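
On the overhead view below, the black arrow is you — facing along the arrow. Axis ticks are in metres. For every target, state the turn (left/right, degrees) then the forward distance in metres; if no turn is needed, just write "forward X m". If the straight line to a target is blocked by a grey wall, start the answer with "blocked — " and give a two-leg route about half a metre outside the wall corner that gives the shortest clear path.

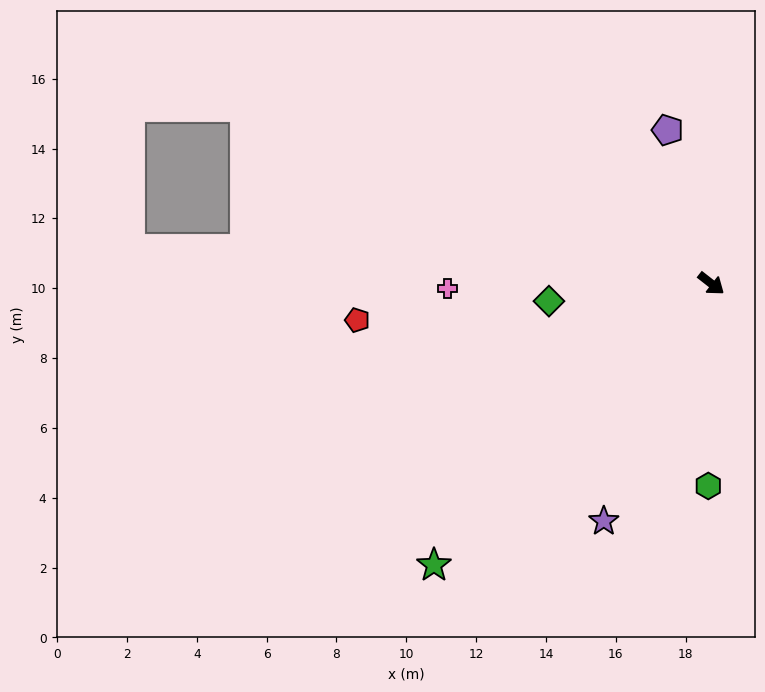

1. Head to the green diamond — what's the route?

turn right 136°, forward 4.7 m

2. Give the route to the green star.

turn right 97°, forward 11.3 m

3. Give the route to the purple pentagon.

turn left 144°, forward 4.6 m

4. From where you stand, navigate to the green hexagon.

turn right 53°, forward 5.8 m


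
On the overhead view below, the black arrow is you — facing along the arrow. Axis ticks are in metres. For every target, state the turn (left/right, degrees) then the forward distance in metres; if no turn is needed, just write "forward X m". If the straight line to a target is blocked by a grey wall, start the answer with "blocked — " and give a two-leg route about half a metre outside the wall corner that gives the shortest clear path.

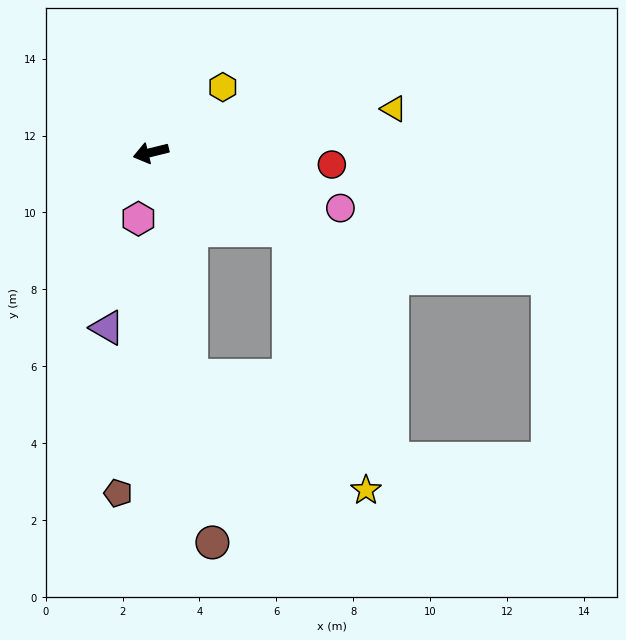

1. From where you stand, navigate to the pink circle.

turn left 150°, forward 5.1 m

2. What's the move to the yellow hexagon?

turn right 152°, forward 2.5 m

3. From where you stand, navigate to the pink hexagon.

turn left 65°, forward 1.8 m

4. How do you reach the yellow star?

blocked — turn left 137°, forward 4.1 m, then turn right 44°, forward 7.0 m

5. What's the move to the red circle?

turn left 162°, forward 4.7 m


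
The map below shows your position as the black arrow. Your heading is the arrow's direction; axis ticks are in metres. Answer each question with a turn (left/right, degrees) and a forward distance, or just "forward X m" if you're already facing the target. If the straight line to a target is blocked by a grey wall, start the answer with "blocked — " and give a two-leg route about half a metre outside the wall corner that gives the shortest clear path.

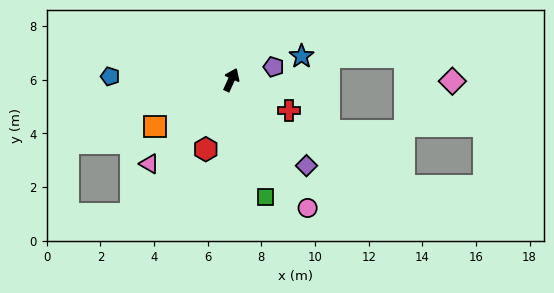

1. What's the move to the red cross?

turn right 94°, forward 2.4 m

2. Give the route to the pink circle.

turn right 125°, forward 5.6 m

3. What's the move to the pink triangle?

turn left 160°, forward 4.4 m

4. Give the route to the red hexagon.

turn right 176°, forward 2.8 m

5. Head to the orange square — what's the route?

turn left 146°, forward 3.3 m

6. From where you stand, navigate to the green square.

turn right 139°, forward 4.5 m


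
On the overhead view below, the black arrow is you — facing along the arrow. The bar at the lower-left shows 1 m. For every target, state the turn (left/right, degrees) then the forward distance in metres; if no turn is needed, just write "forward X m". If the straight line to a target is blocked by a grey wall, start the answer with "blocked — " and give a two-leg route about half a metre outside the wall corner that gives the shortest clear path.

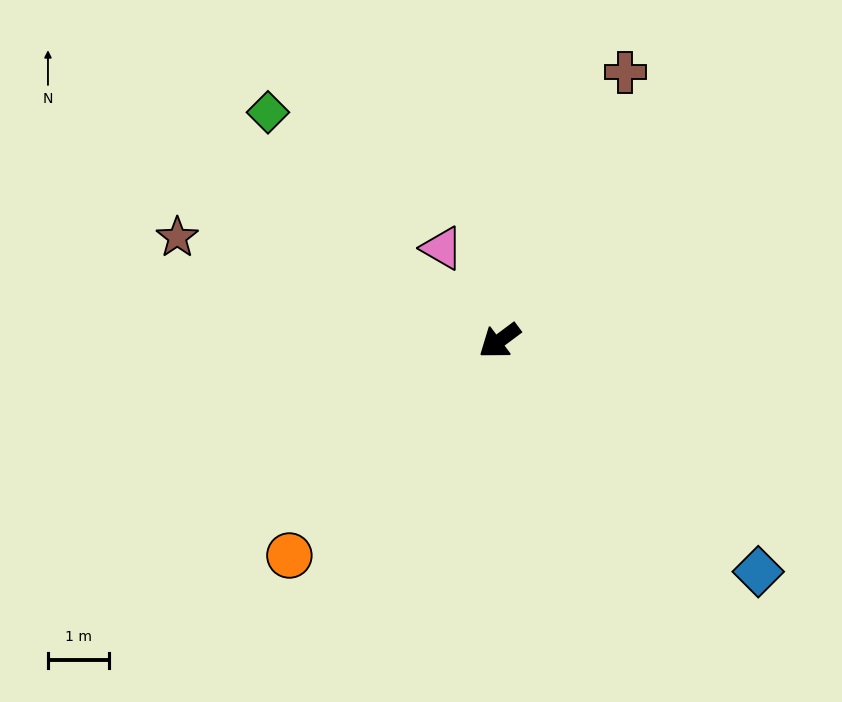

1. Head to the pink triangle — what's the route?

turn right 95°, forward 1.8 m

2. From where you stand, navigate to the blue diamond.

turn left 102°, forward 5.7 m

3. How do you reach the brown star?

turn right 55°, forward 5.5 m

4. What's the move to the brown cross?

turn right 152°, forward 4.8 m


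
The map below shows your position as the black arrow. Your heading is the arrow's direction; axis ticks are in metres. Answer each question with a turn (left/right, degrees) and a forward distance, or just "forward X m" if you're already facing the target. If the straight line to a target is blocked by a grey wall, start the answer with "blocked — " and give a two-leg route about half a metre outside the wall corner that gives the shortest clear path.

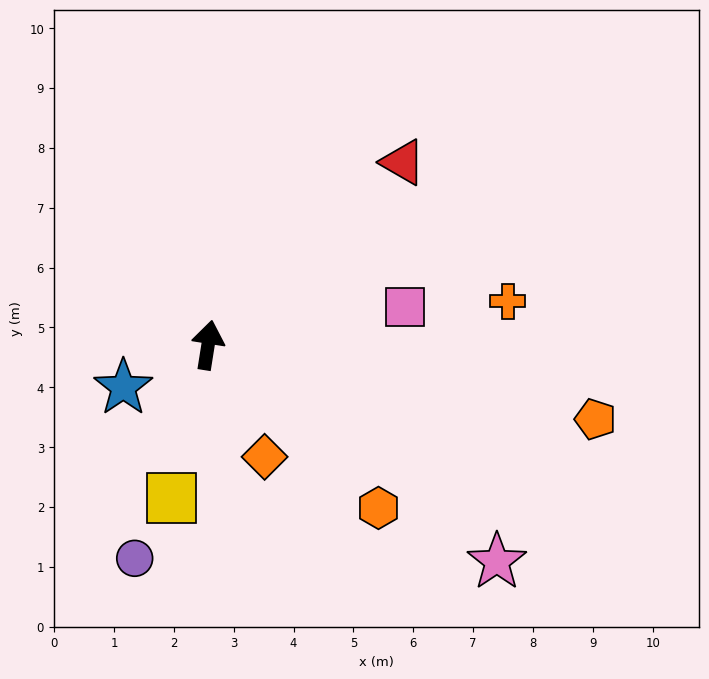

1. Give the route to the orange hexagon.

turn right 125°, forward 3.9 m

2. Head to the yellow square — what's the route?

turn left 176°, forward 2.6 m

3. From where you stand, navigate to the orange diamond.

turn right 144°, forward 2.1 m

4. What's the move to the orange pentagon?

turn right 92°, forward 6.6 m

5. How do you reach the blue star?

turn left 126°, forward 1.6 m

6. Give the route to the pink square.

turn right 70°, forward 3.4 m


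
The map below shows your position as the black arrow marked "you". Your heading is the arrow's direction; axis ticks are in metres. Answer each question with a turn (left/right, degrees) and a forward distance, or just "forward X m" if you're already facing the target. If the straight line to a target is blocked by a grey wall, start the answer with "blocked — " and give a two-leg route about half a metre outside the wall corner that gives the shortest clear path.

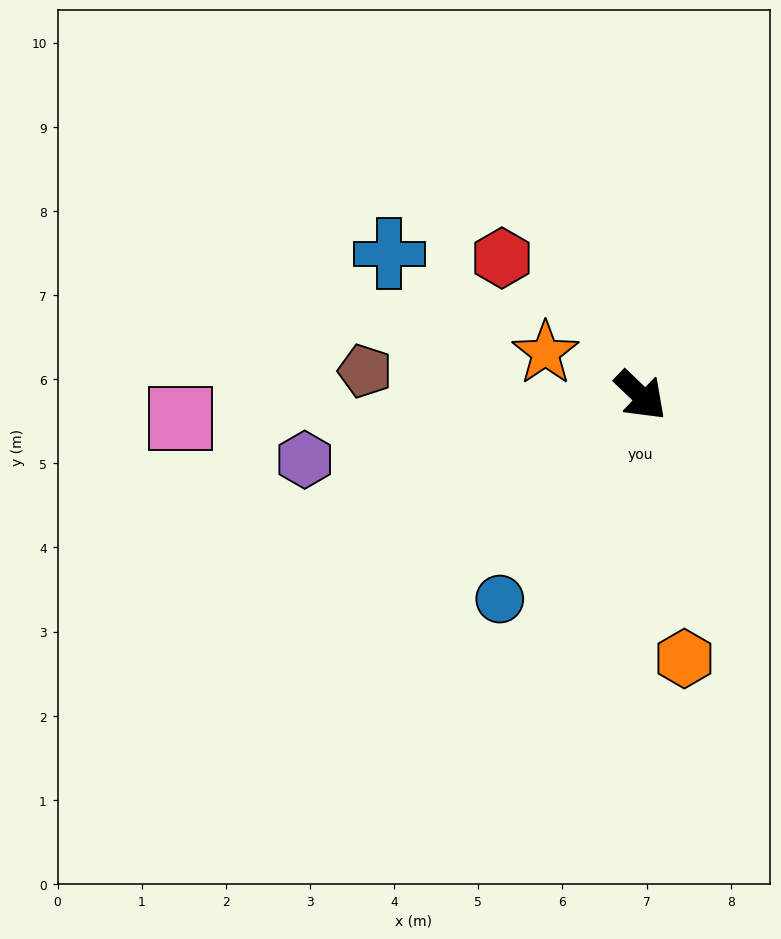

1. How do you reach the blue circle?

turn right 81°, forward 2.9 m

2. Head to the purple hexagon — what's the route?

turn right 125°, forward 4.1 m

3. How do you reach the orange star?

turn right 160°, forward 1.2 m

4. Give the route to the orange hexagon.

turn right 37°, forward 3.2 m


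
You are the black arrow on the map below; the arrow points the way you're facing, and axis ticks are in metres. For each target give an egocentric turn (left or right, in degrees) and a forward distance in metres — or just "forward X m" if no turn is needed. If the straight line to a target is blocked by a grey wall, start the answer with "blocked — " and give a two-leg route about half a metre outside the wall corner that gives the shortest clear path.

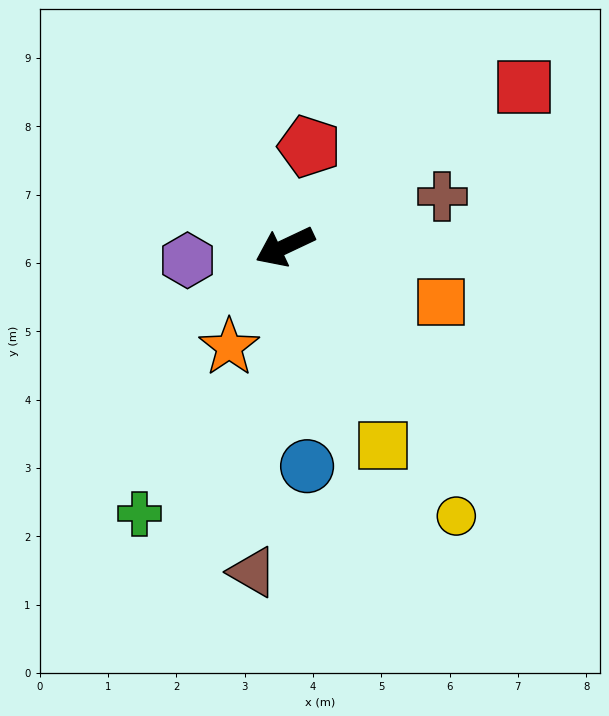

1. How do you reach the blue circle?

turn left 70°, forward 3.2 m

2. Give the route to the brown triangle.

turn left 59°, forward 4.8 m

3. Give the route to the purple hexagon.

turn right 17°, forward 1.4 m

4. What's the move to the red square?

turn right 172°, forward 4.2 m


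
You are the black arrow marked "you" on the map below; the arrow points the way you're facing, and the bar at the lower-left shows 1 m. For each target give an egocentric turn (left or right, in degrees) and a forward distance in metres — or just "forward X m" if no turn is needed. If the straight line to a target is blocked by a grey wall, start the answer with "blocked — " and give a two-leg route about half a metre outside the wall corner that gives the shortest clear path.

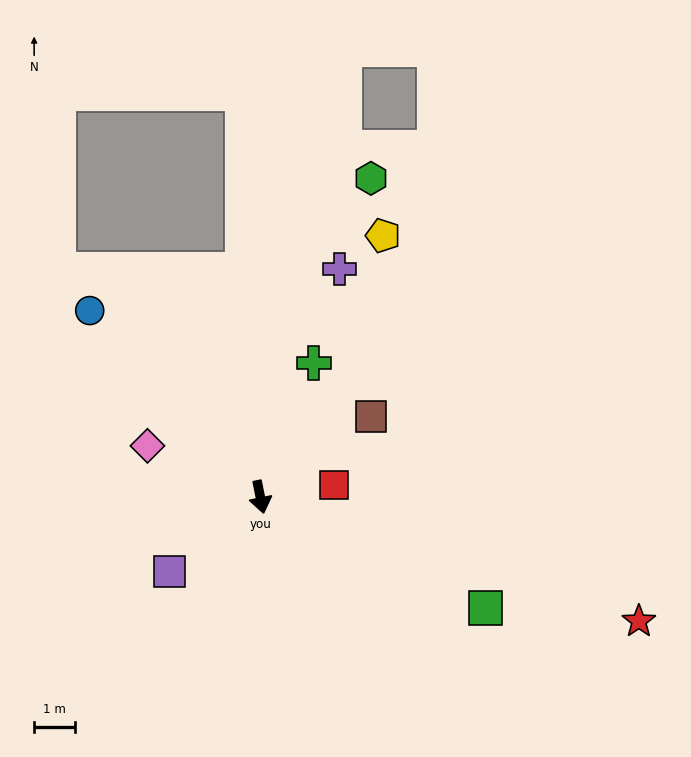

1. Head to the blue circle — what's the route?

turn right 149°, forward 6.2 m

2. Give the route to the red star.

turn left 60°, forward 9.7 m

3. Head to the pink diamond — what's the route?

turn right 126°, forward 3.0 m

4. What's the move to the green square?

turn left 52°, forward 6.1 m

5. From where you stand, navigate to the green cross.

turn left 147°, forward 3.5 m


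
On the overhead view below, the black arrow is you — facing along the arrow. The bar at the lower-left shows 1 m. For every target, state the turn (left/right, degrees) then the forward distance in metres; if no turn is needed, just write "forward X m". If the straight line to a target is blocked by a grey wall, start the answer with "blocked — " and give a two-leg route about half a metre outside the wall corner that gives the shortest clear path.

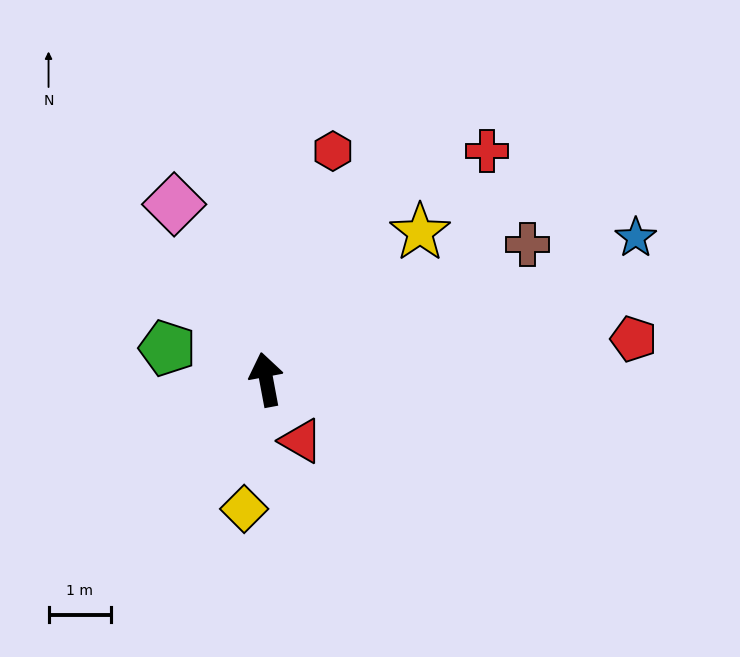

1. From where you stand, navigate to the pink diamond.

turn left 17°, forward 3.2 m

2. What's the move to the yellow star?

turn right 57°, forward 3.4 m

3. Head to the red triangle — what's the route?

turn right 161°, forward 1.1 m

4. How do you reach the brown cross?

turn right 73°, forward 4.7 m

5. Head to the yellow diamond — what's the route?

turn left 160°, forward 2.1 m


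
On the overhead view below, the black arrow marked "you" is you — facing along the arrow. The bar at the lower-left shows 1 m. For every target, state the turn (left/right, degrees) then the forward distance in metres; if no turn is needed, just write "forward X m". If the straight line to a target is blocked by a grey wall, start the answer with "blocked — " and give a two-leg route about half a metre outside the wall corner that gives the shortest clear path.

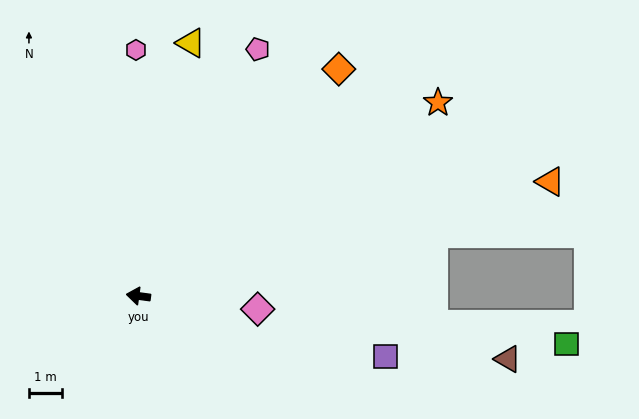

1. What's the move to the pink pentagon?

turn right 108°, forward 8.4 m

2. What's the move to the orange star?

turn right 140°, forward 10.9 m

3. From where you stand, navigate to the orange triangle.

turn right 157°, forward 13.1 m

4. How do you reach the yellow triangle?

turn right 94°, forward 7.9 m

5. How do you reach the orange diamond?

turn right 124°, forward 9.3 m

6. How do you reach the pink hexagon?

turn right 82°, forward 7.5 m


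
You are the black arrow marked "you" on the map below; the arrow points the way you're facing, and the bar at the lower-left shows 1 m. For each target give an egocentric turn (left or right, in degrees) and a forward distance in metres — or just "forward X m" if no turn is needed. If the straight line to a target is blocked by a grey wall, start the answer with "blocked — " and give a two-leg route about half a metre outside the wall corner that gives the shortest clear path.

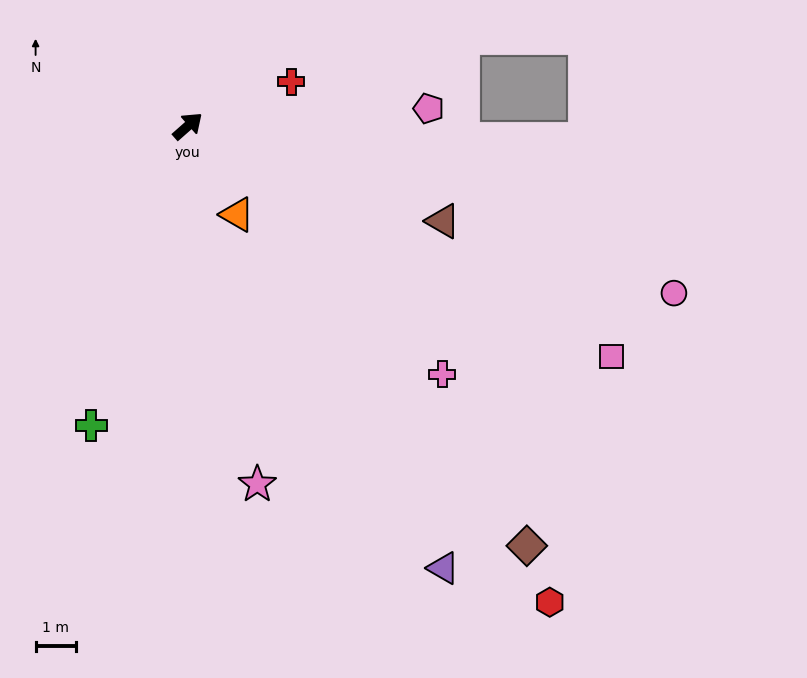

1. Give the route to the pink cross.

turn right 86°, forward 8.7 m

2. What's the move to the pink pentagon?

turn right 37°, forward 5.9 m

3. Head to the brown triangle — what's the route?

turn right 62°, forward 6.7 m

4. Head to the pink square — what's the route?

turn right 70°, forward 11.9 m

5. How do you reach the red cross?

turn right 18°, forward 2.8 m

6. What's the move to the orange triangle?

turn right 102°, forward 2.5 m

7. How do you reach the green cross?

turn right 149°, forward 7.7 m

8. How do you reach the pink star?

turn right 120°, forward 9.0 m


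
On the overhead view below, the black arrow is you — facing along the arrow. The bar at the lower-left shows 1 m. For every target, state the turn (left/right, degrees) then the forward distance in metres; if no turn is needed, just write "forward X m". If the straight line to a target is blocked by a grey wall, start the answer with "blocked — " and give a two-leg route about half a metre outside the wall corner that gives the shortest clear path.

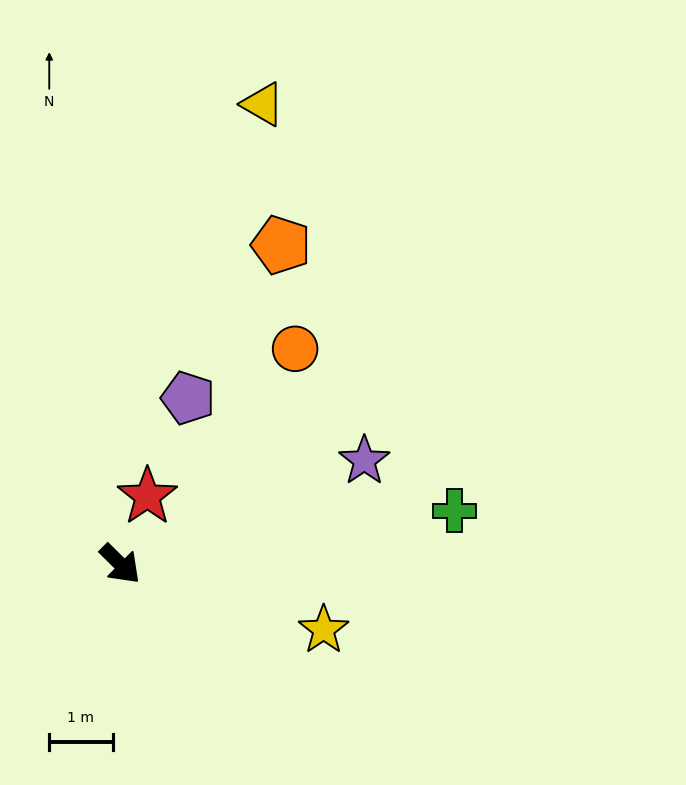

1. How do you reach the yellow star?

turn left 27°, forward 3.4 m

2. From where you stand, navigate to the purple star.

turn left 68°, forward 4.2 m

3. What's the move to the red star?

turn left 113°, forward 1.2 m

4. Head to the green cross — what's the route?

turn left 54°, forward 5.3 m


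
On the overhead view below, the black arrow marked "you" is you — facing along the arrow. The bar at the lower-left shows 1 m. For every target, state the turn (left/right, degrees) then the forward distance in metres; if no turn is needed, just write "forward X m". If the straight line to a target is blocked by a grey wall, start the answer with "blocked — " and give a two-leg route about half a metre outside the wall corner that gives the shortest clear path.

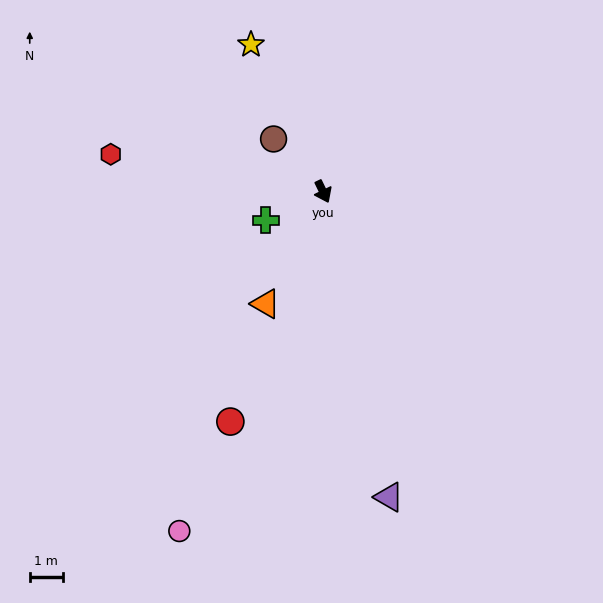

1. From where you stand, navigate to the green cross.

turn right 89°, forward 1.9 m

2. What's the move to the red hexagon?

turn right 126°, forward 6.5 m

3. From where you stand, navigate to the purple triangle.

turn right 14°, forward 9.4 m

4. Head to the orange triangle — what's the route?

turn right 53°, forward 3.8 m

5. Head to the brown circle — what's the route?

turn right 163°, forward 2.2 m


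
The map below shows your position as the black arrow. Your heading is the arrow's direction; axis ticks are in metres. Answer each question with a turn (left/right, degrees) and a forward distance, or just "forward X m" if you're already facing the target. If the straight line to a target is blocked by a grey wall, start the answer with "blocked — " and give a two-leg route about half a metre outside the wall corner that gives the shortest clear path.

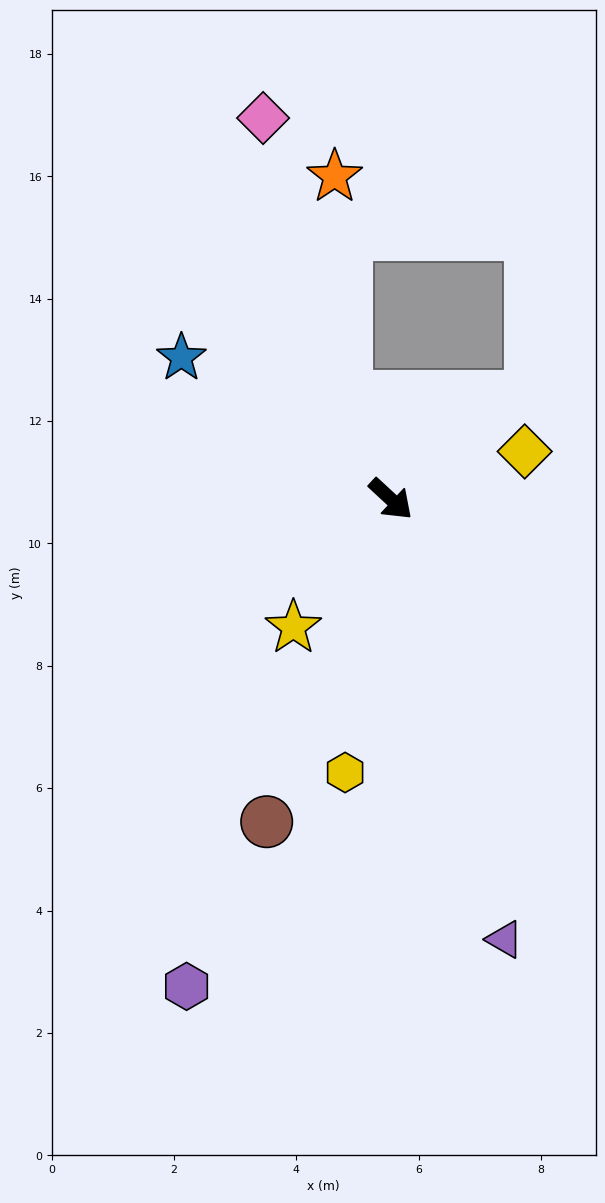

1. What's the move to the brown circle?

turn right 68°, forward 5.7 m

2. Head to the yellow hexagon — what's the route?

turn right 57°, forward 4.5 m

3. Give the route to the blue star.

turn right 171°, forward 4.1 m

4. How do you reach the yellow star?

turn right 84°, forward 2.6 m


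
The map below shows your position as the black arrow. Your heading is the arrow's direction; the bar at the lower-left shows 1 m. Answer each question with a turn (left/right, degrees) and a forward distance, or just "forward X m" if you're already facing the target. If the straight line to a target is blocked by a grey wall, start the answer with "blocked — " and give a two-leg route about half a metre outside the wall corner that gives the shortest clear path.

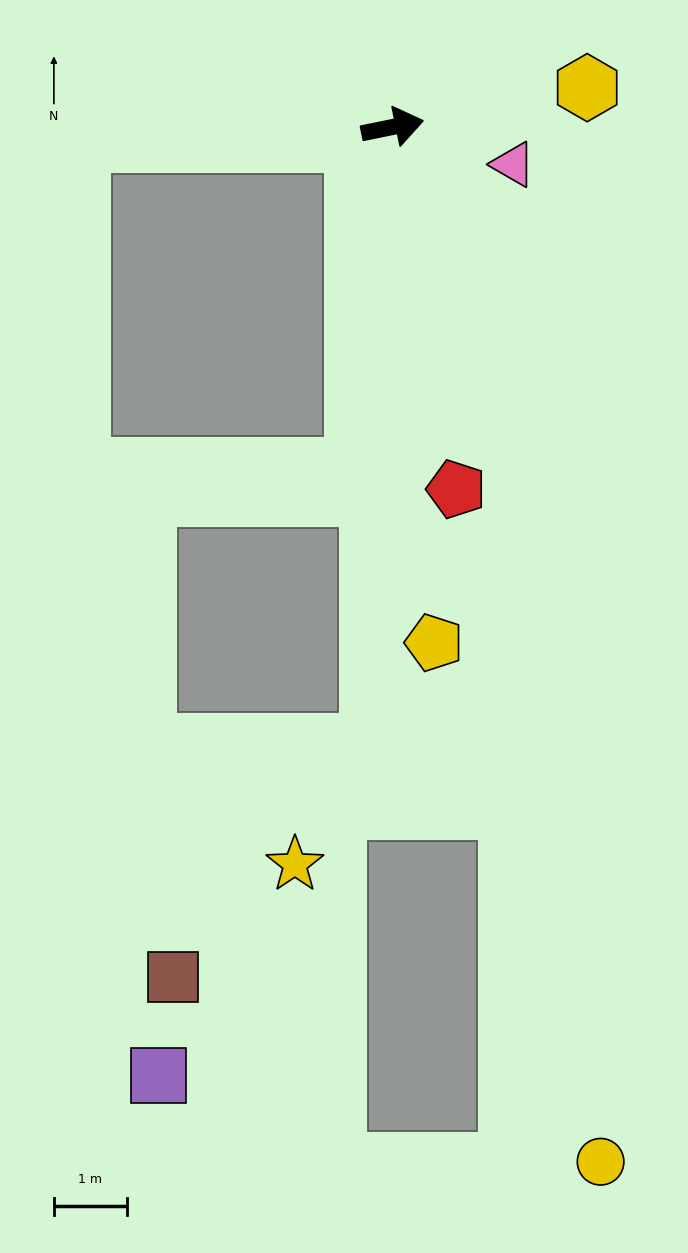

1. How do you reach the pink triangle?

turn right 29°, forward 1.7 m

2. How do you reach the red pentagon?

turn right 92°, forward 5.0 m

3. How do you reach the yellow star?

blocked — turn right 104°, forward 8.5 m, then turn right 30°, forward 1.9 m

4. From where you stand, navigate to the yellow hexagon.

forward 2.7 m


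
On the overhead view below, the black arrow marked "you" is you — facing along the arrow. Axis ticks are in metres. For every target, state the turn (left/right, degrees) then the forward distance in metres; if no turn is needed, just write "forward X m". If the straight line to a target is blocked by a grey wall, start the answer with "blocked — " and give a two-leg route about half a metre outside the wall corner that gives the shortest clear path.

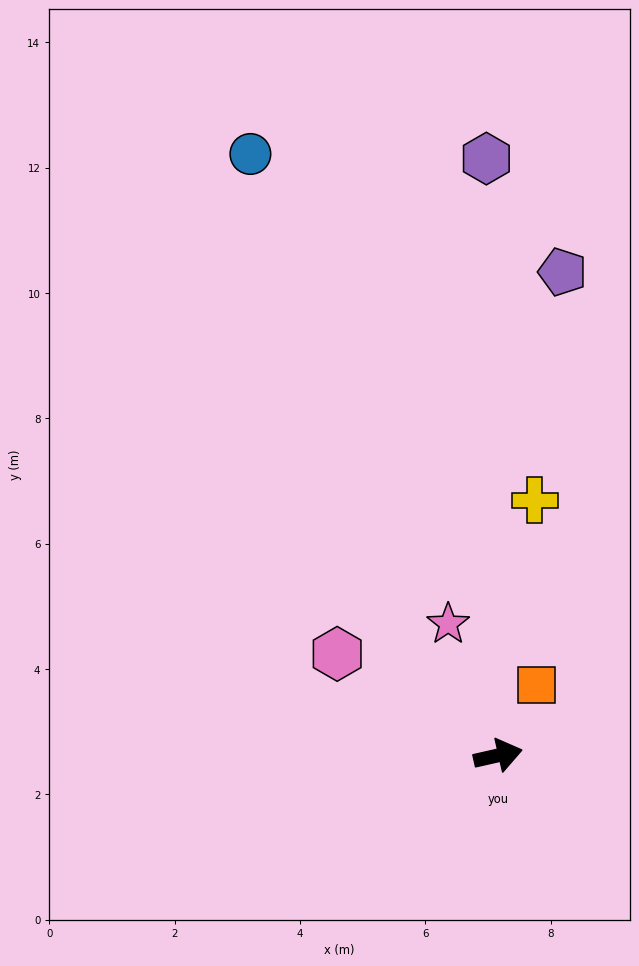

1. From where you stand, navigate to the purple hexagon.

turn left 78°, forward 9.5 m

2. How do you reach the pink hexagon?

turn left 135°, forward 3.0 m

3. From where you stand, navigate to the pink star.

turn left 98°, forward 2.2 m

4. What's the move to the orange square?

turn left 48°, forward 1.3 m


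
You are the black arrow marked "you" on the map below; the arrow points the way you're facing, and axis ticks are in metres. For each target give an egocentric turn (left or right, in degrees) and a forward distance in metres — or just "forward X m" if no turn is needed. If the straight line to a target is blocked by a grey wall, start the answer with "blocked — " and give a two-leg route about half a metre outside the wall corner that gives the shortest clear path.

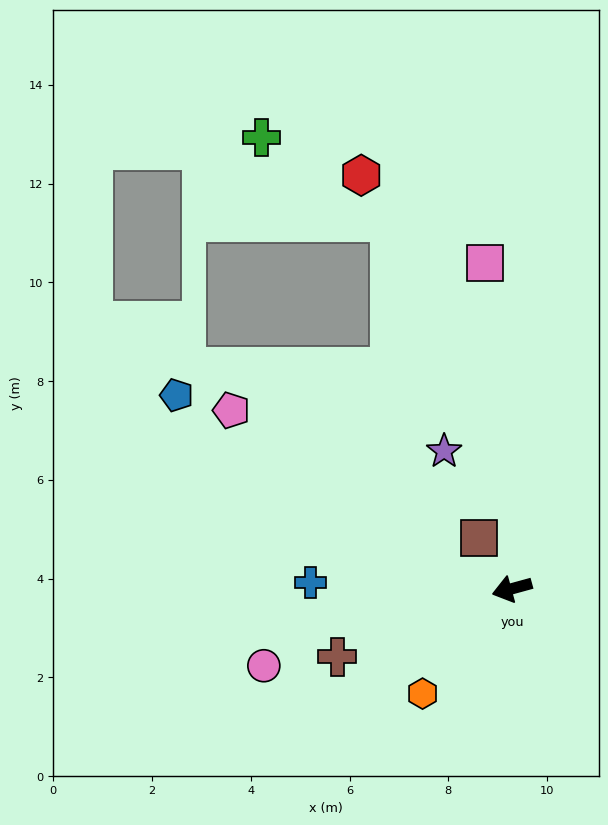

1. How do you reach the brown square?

turn right 72°, forward 1.2 m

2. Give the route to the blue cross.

turn right 17°, forward 4.1 m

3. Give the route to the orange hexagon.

turn left 34°, forward 2.8 m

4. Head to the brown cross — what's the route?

turn left 6°, forward 3.8 m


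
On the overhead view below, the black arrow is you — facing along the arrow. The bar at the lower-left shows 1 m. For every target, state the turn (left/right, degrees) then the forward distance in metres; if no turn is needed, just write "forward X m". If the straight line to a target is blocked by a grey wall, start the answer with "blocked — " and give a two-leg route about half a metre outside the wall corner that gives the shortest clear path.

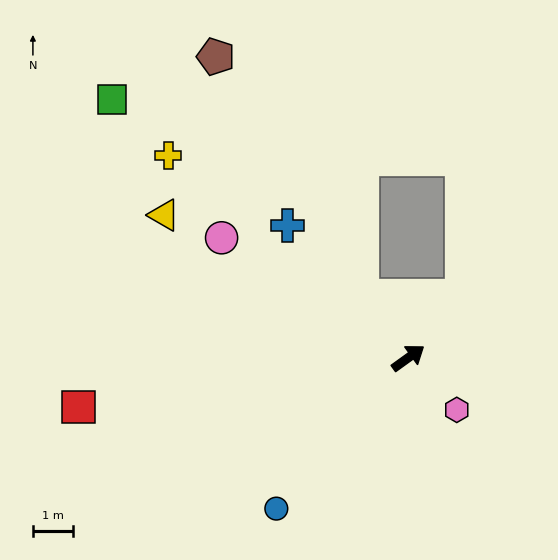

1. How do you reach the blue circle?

turn right 167°, forward 5.0 m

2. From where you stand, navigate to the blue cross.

turn left 97°, forward 4.5 m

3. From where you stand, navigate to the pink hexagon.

turn right 83°, forward 1.8 m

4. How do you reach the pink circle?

turn left 111°, forward 5.6 m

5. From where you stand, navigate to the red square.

turn left 153°, forward 8.4 m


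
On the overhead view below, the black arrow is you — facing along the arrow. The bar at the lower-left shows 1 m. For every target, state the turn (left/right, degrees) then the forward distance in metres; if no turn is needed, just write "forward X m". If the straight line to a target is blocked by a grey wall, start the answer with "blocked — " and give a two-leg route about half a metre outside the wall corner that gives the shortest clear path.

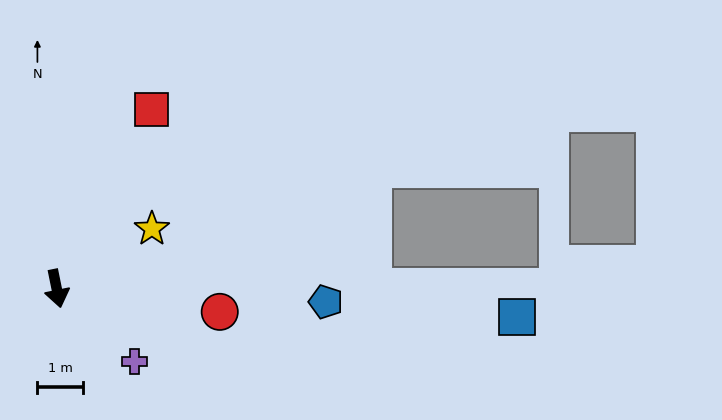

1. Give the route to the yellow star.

turn left 111°, forward 2.5 m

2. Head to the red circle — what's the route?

turn left 70°, forward 3.6 m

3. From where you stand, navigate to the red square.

turn left 141°, forward 4.5 m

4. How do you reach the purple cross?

turn left 35°, forward 2.4 m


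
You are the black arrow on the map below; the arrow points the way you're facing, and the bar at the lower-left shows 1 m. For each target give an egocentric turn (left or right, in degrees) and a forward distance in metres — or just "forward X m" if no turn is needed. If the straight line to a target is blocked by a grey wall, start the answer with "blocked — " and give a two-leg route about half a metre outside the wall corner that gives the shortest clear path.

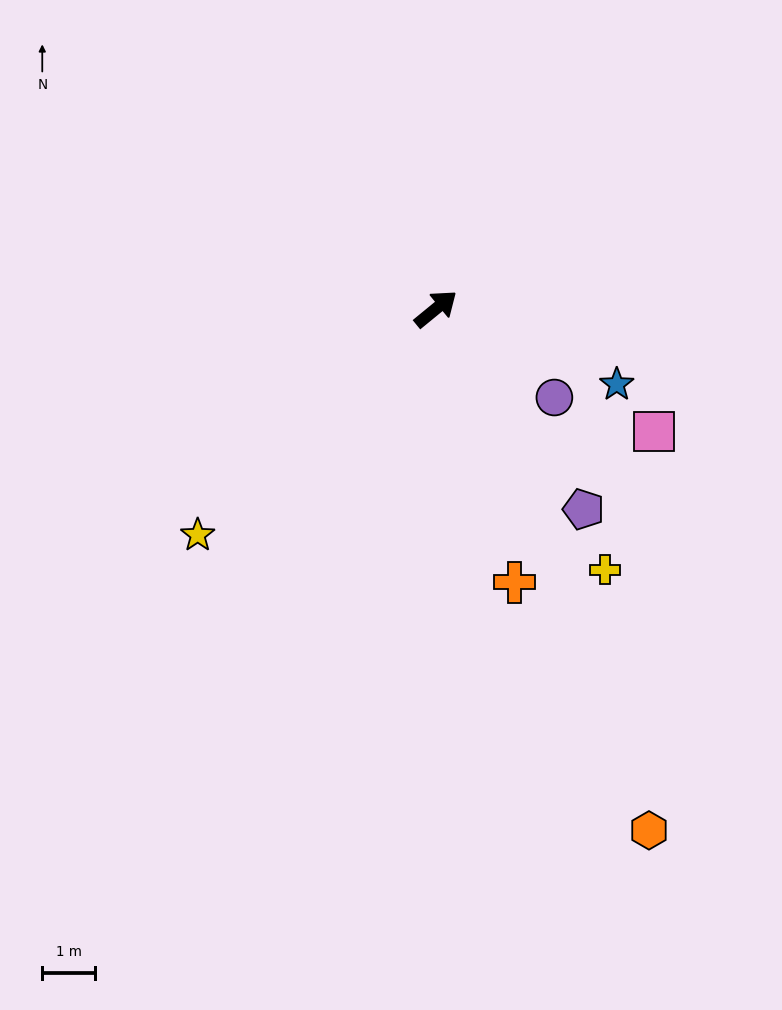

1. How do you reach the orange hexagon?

turn right 107°, forward 10.7 m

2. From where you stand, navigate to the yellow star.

turn right 176°, forward 6.3 m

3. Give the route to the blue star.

turn right 62°, forward 3.7 m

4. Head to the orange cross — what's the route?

turn right 113°, forward 5.4 m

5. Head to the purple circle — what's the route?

turn right 76°, forward 2.8 m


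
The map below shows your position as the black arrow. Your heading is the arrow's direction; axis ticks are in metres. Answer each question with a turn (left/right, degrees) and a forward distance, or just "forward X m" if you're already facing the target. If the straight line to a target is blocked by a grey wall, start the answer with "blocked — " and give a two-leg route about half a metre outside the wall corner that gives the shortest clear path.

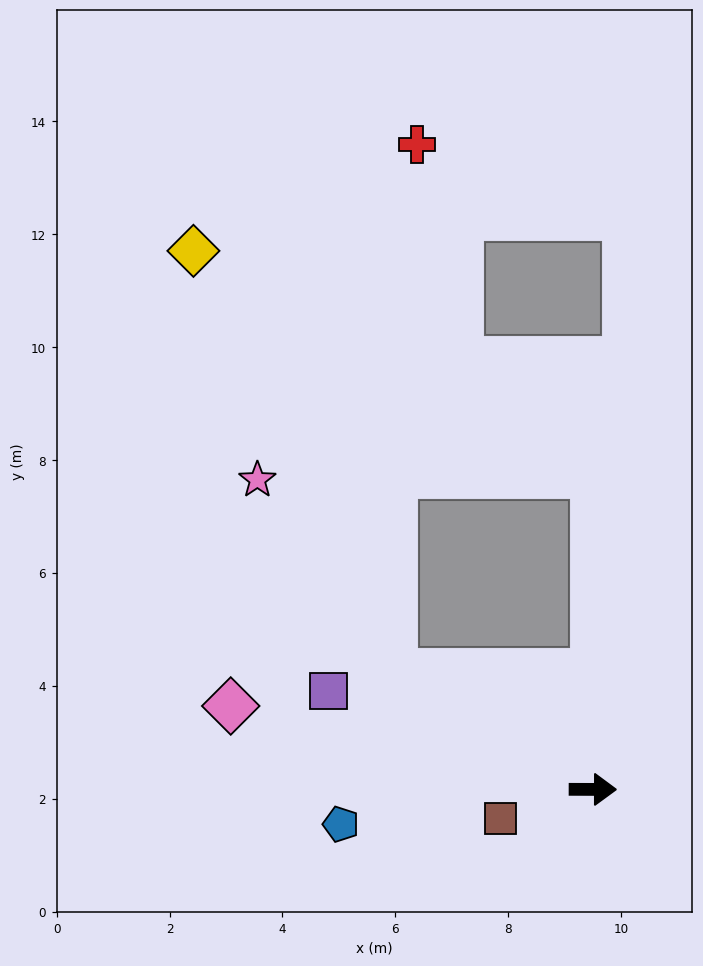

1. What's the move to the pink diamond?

turn left 167°, forward 6.6 m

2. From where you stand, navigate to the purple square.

turn left 160°, forward 5.0 m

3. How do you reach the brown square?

turn right 162°, forward 1.7 m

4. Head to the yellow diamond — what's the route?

blocked — turn left 150°, forward 4.1 m, then turn right 34°, forward 8.3 m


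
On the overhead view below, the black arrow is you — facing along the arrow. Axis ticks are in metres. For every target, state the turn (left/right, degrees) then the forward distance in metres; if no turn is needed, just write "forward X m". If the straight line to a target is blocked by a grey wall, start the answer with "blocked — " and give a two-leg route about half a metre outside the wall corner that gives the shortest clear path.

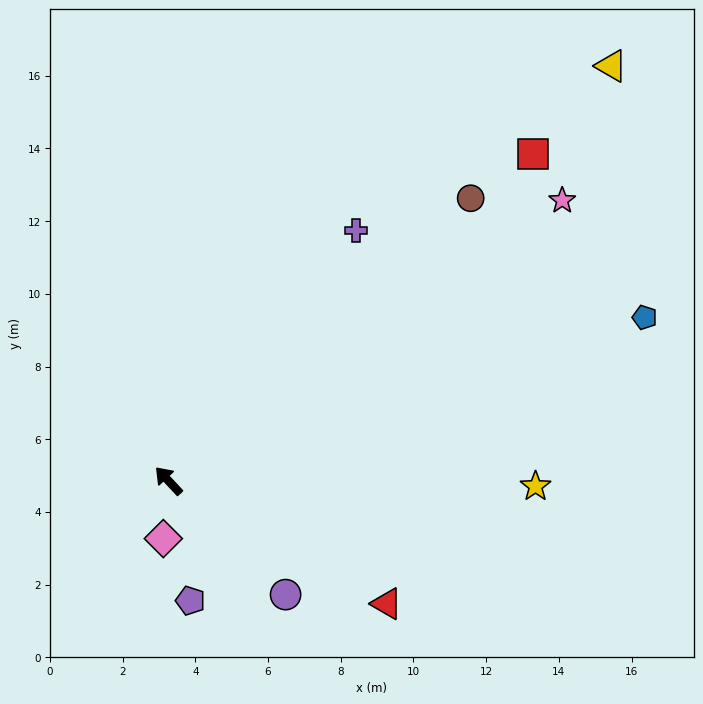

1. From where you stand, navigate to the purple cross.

turn right 80°, forward 8.6 m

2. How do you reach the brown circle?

turn right 90°, forward 11.4 m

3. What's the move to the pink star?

turn right 98°, forward 13.3 m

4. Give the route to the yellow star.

turn right 134°, forward 10.1 m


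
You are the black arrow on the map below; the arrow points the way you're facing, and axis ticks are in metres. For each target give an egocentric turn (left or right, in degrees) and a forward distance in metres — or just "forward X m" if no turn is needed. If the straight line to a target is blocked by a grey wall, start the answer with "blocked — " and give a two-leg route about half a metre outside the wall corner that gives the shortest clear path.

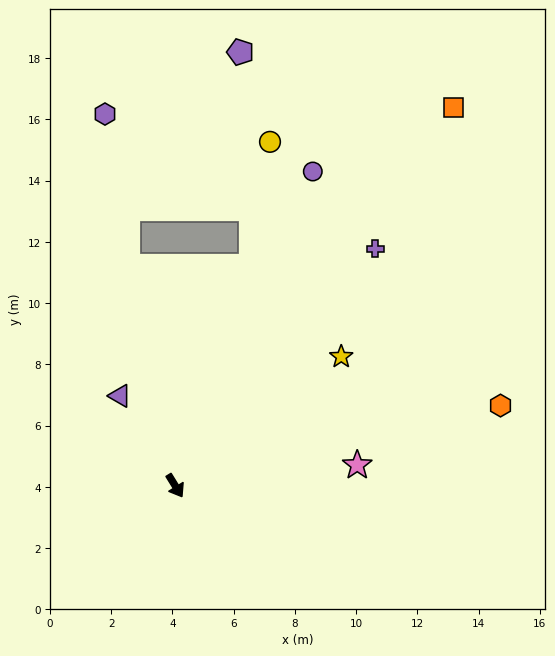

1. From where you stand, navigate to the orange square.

turn left 112°, forward 15.3 m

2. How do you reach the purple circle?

turn left 125°, forward 11.2 m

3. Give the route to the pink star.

turn left 65°, forward 6.0 m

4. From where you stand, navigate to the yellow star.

turn left 96°, forward 6.9 m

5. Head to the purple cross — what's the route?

turn left 108°, forward 10.1 m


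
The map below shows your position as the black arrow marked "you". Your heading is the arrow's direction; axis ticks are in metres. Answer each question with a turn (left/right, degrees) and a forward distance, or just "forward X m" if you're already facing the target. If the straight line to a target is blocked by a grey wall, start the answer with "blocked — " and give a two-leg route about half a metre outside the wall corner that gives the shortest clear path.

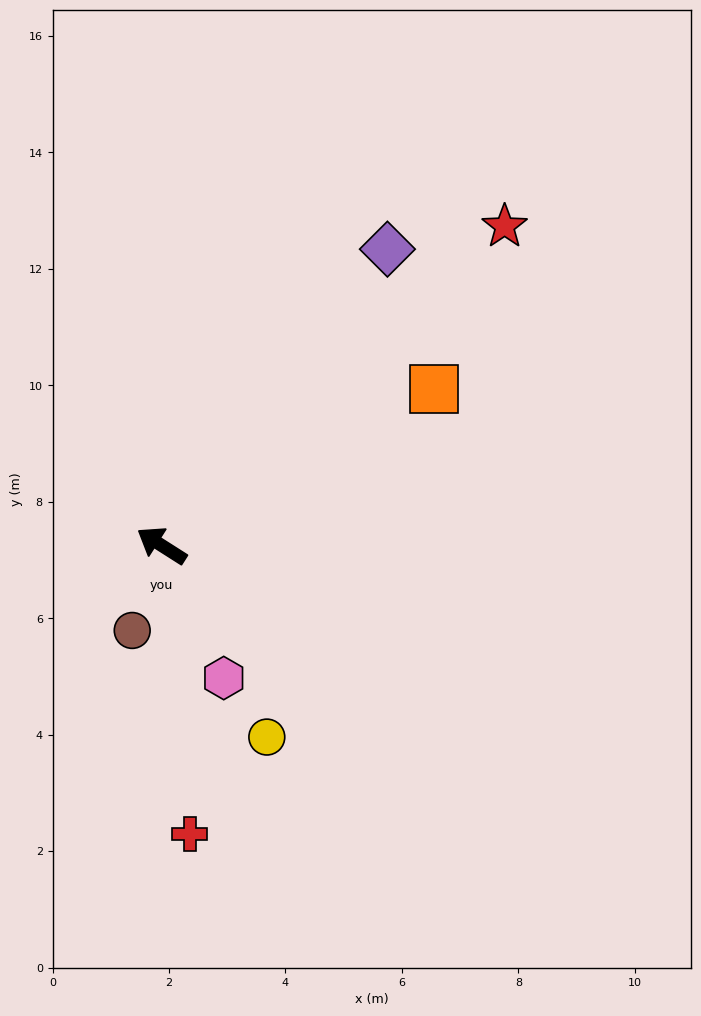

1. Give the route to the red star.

turn right 105°, forward 8.0 m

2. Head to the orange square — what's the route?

turn right 118°, forward 5.4 m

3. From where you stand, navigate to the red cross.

turn left 128°, forward 5.0 m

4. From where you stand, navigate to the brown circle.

turn left 103°, forward 1.5 m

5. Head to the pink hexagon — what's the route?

turn left 148°, forward 2.5 m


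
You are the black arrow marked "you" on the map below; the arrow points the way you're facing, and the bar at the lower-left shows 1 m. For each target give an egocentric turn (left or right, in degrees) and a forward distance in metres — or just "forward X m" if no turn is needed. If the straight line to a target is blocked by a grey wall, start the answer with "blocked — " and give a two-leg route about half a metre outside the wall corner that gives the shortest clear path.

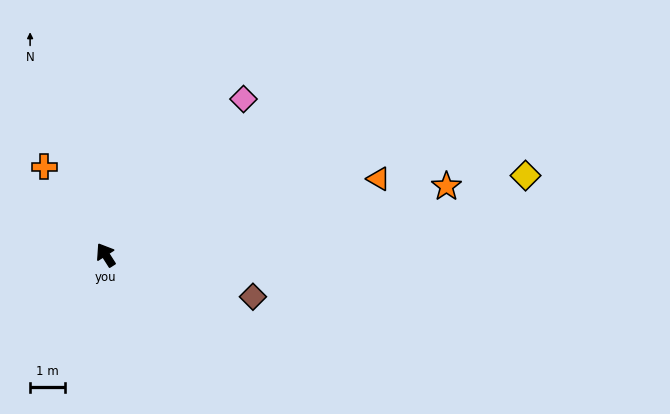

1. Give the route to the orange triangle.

turn right 107°, forward 8.2 m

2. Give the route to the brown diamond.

turn right 138°, forward 4.4 m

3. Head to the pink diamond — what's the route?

turn right 74°, forward 6.0 m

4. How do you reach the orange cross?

turn left 2°, forward 3.1 m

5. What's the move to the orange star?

turn right 111°, forward 10.1 m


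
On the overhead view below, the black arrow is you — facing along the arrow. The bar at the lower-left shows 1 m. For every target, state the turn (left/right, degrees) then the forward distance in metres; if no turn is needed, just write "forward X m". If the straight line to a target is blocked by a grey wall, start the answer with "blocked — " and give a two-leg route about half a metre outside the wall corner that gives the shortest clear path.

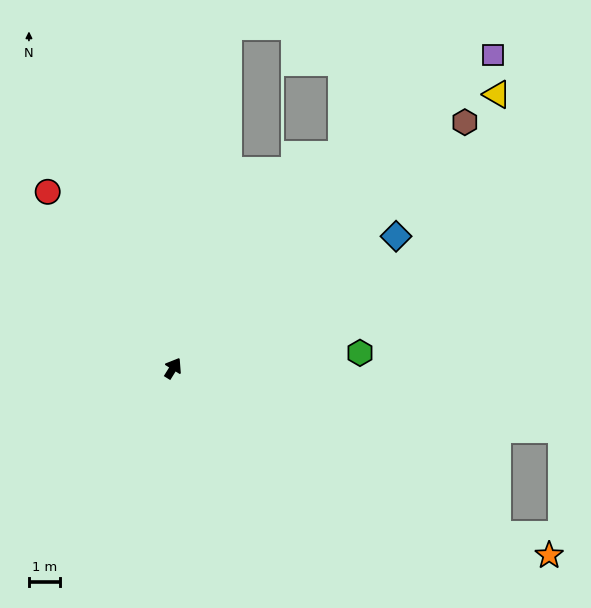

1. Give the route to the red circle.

turn left 67°, forward 7.0 m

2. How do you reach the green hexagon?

turn right 53°, forward 6.1 m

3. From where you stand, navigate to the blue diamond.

turn right 28°, forward 8.4 m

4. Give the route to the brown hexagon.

turn right 18°, forward 12.3 m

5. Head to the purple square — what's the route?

turn right 14°, forward 14.5 m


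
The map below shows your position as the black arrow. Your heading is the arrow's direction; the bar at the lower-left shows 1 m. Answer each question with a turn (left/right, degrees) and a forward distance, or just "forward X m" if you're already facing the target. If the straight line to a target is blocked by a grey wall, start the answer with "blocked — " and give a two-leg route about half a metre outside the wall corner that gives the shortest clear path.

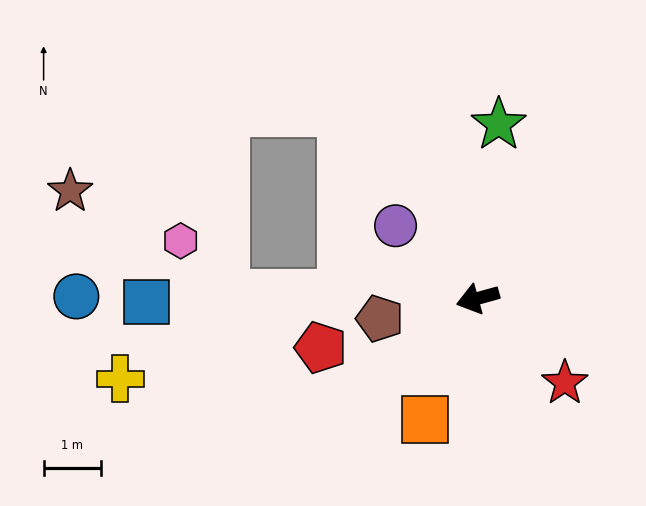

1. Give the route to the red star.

turn left 120°, forward 2.1 m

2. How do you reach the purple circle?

turn right 57°, forward 1.9 m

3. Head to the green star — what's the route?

turn right 112°, forward 3.1 m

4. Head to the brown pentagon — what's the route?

turn right 4°, forward 1.7 m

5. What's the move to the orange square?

turn left 51°, forward 2.3 m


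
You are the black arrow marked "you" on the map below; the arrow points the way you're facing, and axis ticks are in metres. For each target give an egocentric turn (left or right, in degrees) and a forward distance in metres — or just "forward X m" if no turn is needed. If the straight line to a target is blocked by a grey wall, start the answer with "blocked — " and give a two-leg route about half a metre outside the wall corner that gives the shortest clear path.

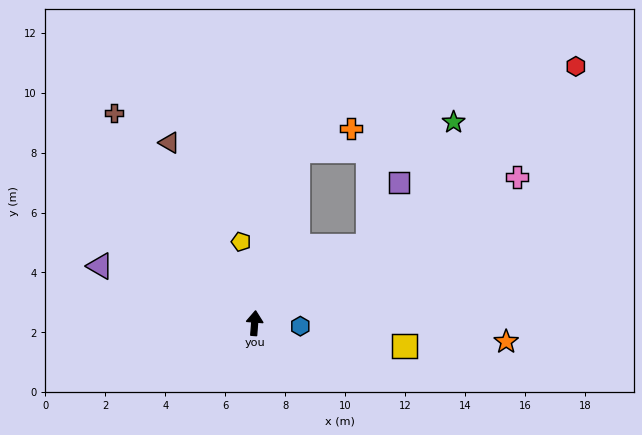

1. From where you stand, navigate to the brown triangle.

turn left 30°, forward 6.7 m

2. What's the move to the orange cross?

blocked — turn right 10°, forward 5.9 m, then turn right 53°, forward 1.9 m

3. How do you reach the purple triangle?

turn left 74°, forward 5.5 m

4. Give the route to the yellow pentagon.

turn left 14°, forward 2.8 m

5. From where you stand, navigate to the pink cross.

turn right 56°, forward 10.0 m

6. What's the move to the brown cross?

turn left 38°, forward 8.4 m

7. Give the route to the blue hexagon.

turn right 89°, forward 1.5 m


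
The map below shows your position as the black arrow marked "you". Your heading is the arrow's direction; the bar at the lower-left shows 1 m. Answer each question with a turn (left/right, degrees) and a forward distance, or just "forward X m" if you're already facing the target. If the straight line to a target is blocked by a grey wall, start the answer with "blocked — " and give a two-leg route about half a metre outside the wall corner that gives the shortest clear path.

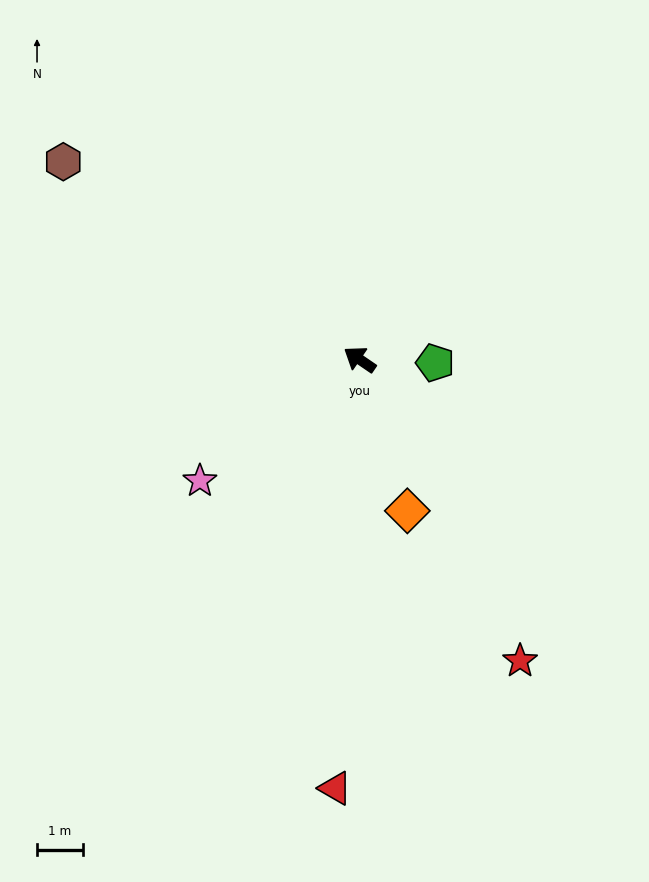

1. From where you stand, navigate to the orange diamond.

turn left 142°, forward 3.5 m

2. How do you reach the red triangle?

turn left 121°, forward 9.4 m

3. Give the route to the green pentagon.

turn right 148°, forward 1.7 m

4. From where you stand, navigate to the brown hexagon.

forward 7.8 m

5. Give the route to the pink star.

turn left 72°, forward 4.4 m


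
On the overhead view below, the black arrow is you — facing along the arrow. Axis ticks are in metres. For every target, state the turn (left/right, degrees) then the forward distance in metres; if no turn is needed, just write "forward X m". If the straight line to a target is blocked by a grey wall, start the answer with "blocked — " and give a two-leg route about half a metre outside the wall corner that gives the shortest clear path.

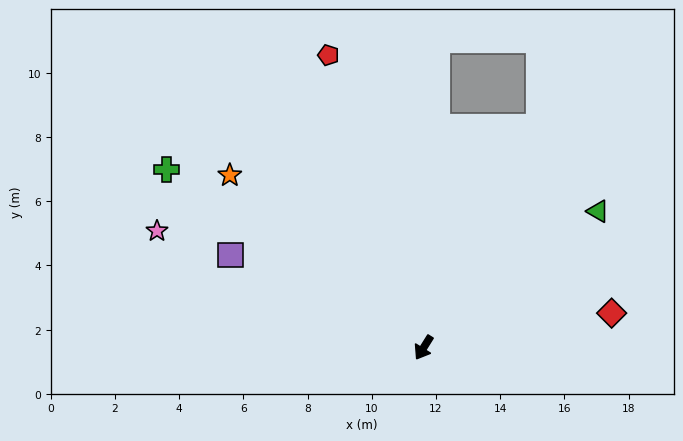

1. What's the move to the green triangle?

turn left 160°, forward 6.9 m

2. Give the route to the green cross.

turn right 93°, forward 9.7 m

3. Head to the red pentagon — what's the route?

turn right 130°, forward 9.6 m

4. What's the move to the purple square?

turn right 84°, forward 6.7 m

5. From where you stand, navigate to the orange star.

turn right 100°, forward 8.1 m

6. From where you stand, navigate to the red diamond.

turn left 132°, forward 6.0 m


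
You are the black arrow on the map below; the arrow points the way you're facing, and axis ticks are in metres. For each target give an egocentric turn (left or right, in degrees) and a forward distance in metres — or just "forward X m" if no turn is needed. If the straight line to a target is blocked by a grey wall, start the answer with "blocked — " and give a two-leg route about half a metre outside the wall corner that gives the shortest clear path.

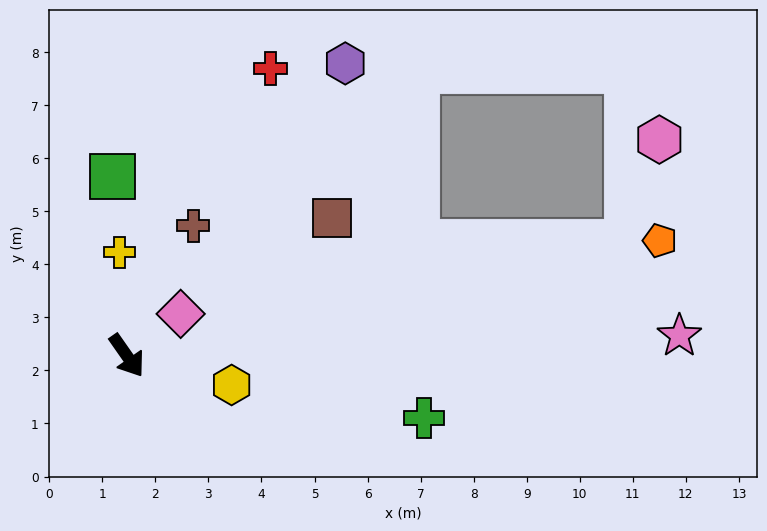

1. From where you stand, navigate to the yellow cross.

turn left 149°, forward 2.0 m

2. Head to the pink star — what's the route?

turn left 57°, forward 10.4 m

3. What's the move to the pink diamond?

turn left 93°, forward 1.3 m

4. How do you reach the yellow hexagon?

turn left 39°, forward 2.1 m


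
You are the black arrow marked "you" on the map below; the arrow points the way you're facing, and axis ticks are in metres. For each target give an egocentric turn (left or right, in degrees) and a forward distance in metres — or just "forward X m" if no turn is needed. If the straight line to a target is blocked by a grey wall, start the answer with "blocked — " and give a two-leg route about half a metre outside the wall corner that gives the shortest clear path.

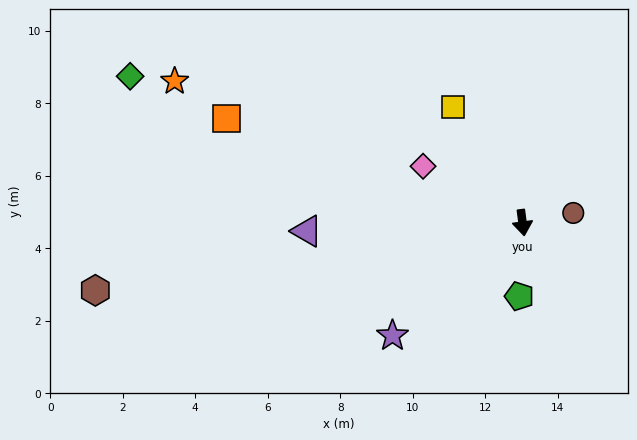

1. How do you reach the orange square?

turn right 117°, forward 8.7 m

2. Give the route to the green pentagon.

turn right 10°, forward 2.0 m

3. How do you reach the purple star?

turn right 56°, forward 4.8 m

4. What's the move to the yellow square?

turn right 157°, forward 3.7 m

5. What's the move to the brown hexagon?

turn right 88°, forward 11.9 m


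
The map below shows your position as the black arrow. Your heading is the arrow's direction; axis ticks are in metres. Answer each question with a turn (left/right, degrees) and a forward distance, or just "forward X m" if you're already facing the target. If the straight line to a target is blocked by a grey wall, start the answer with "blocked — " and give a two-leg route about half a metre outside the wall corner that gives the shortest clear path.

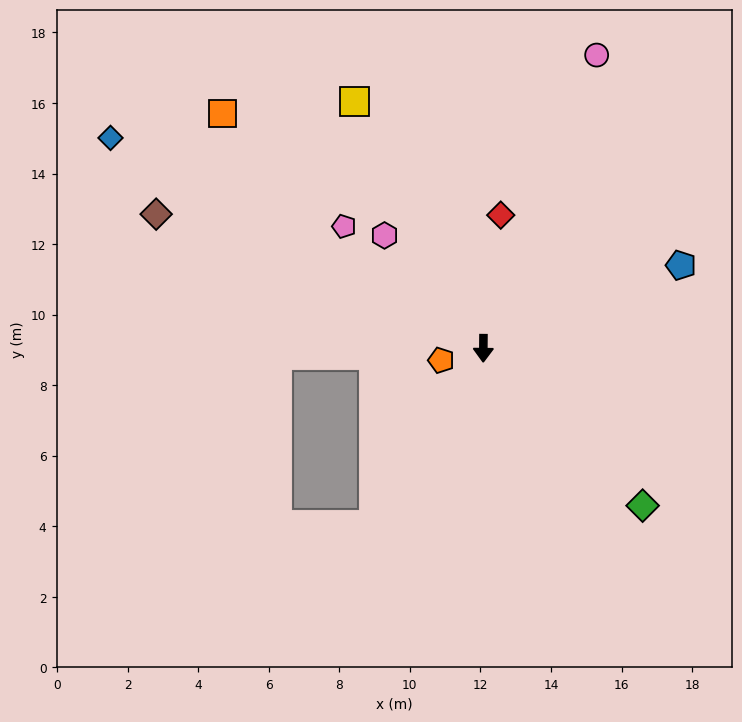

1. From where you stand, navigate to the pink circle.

turn left 159°, forward 8.9 m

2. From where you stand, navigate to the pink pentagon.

turn right 131°, forward 5.2 m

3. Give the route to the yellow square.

turn right 152°, forward 7.9 m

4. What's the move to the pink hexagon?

turn right 138°, forward 4.3 m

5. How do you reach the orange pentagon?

turn right 74°, forward 1.2 m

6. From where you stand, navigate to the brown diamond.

turn right 112°, forward 10.0 m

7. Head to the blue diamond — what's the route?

turn right 119°, forward 12.1 m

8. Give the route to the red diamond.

turn left 173°, forward 3.8 m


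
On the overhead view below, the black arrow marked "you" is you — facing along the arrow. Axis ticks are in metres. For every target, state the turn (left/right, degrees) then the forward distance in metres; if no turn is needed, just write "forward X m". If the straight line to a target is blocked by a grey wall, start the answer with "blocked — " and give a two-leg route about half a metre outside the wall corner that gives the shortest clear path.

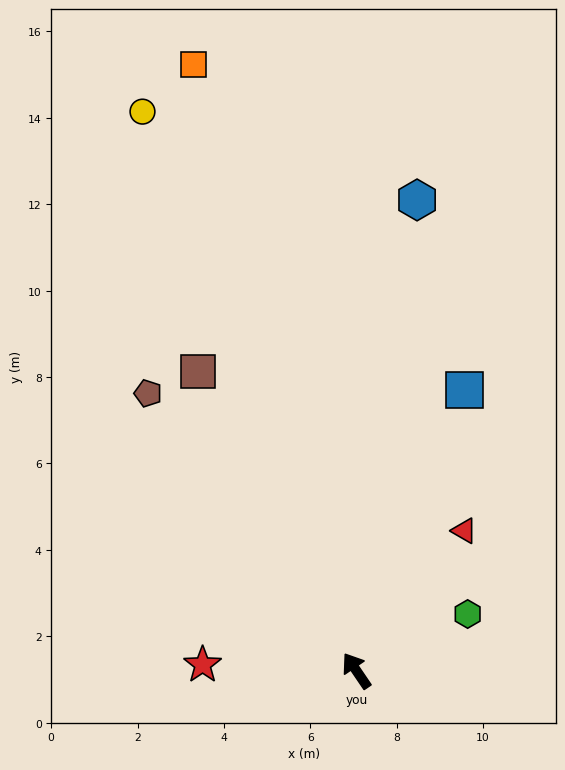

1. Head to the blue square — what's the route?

turn right 55°, forward 7.0 m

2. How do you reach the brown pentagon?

turn left 3°, forward 8.0 m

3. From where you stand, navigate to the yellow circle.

turn right 13°, forward 13.9 m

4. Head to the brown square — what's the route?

turn right 6°, forward 7.8 m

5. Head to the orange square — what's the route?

turn right 19°, forward 14.5 m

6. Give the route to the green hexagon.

turn right 97°, forward 2.9 m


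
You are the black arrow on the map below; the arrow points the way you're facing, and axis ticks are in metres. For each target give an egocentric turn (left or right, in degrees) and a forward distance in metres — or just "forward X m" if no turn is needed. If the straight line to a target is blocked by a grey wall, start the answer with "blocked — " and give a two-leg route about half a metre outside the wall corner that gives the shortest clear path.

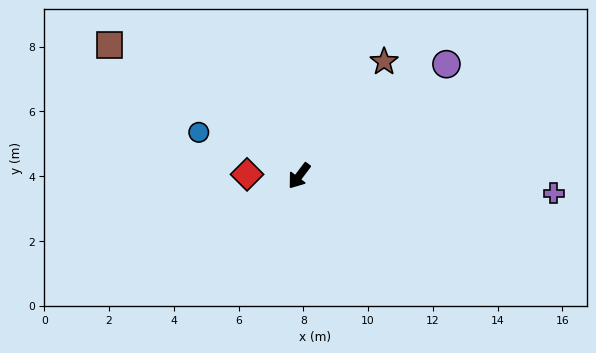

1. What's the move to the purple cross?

turn left 123°, forward 7.9 m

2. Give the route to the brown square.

turn right 87°, forward 7.1 m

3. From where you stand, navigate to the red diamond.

turn right 55°, forward 1.6 m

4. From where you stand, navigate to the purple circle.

turn left 164°, forward 5.7 m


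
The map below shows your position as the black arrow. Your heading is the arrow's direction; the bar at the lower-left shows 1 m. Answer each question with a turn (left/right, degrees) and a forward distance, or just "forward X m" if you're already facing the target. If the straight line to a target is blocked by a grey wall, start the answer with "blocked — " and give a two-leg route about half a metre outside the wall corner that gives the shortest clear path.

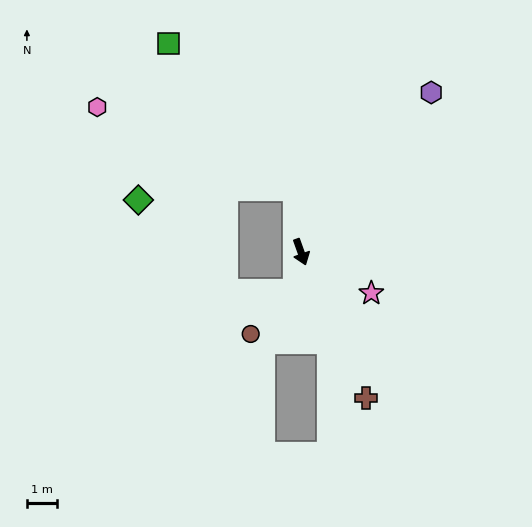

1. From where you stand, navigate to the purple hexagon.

turn left 121°, forward 7.0 m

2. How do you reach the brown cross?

turn left 4°, forward 5.4 m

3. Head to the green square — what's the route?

blocked — turn left 165°, forward 2.1 m, then turn left 37°, forward 6.5 m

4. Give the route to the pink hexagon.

blocked — turn left 165°, forward 2.1 m, then turn left 63°, forward 7.2 m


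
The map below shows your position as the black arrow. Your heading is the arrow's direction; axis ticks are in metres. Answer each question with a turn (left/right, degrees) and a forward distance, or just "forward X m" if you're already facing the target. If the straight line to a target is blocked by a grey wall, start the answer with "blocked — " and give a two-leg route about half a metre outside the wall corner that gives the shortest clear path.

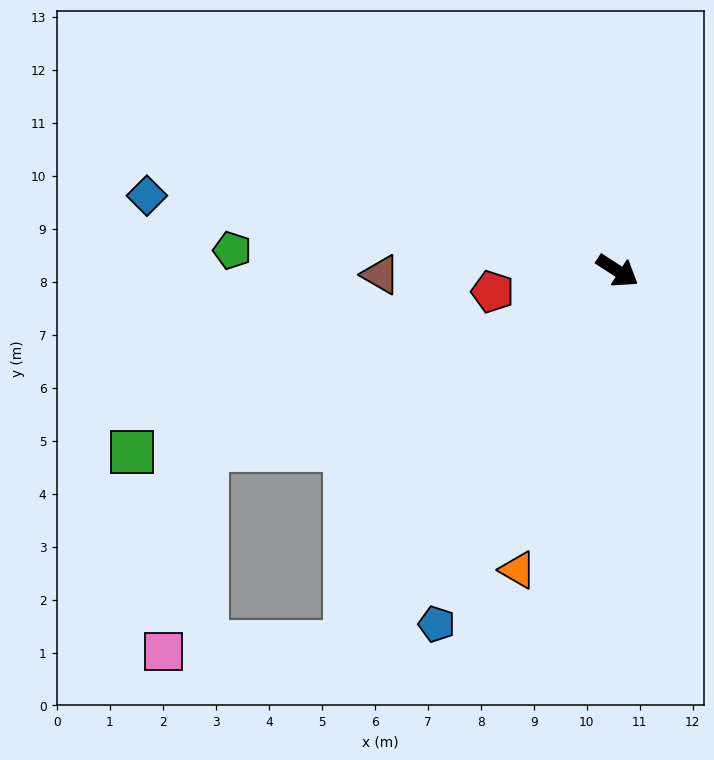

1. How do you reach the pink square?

blocked — turn right 93°, forward 8.7 m, then turn right 51°, forward 3.4 m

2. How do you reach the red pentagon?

turn right 138°, forward 2.4 m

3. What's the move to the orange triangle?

turn right 76°, forward 6.0 m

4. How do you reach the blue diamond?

turn right 156°, forward 9.0 m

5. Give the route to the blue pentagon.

turn right 84°, forward 7.5 m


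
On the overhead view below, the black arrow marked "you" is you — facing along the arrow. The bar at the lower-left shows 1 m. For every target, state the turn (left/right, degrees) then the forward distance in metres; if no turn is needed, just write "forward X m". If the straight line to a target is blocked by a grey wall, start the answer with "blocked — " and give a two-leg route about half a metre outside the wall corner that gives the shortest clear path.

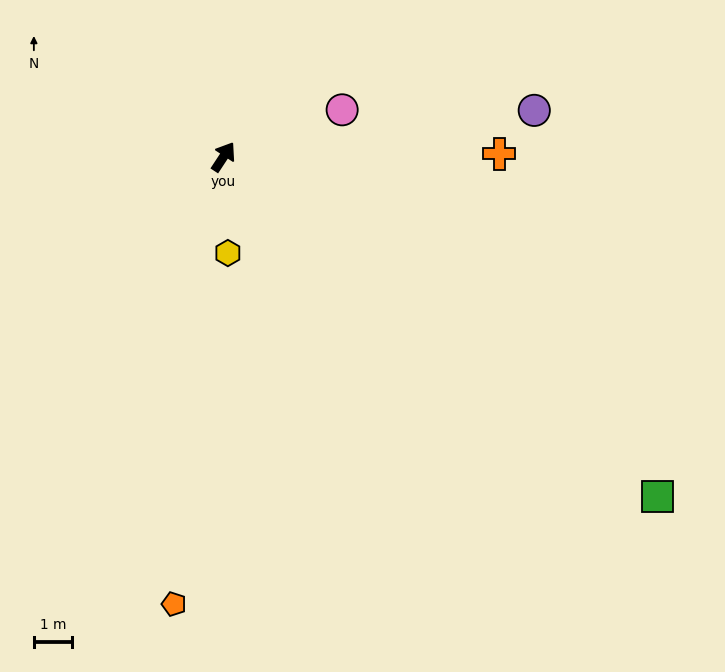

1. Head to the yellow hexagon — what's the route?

turn right 144°, forward 2.5 m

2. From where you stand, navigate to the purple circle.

turn right 48°, forward 8.2 m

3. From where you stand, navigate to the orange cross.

turn right 56°, forward 7.2 m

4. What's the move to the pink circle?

turn right 35°, forward 3.3 m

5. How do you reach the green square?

turn right 95°, forward 14.4 m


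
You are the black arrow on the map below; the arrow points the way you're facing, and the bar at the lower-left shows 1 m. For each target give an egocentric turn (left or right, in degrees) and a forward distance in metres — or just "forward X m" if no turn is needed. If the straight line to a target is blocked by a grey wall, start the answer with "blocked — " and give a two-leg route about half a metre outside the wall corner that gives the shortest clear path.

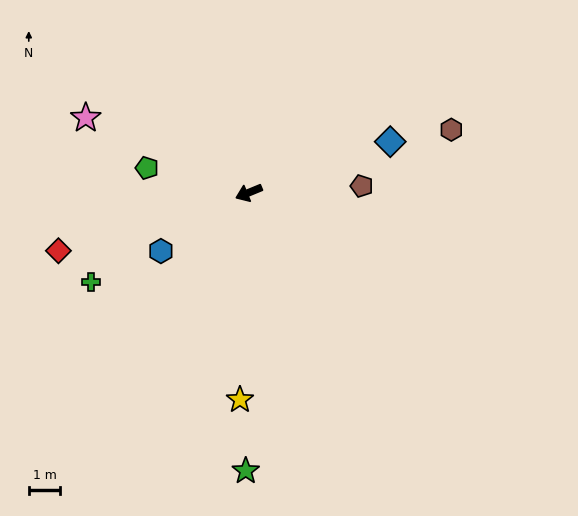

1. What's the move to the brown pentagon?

turn left 161°, forward 3.6 m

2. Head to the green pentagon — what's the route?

turn right 36°, forward 3.3 m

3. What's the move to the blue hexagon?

turn left 11°, forward 3.4 m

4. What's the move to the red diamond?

turn right 5°, forward 6.3 m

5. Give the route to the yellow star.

turn left 65°, forward 6.6 m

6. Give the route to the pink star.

turn right 47°, forward 5.7 m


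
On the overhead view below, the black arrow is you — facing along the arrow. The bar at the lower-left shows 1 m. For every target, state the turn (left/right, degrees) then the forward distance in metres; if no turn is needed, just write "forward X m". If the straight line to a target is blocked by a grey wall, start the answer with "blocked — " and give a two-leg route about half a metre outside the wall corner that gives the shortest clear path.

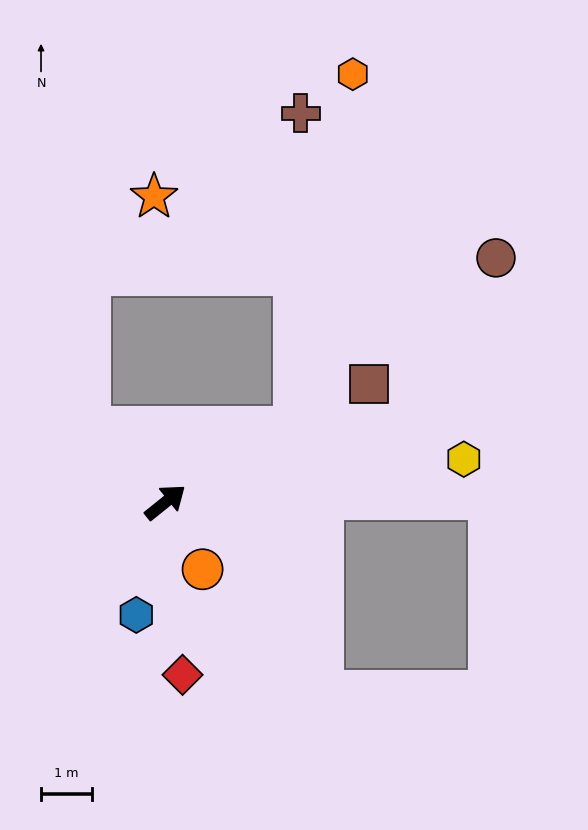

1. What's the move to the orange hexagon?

blocked — turn right 9°, forward 2.9 m, then turn left 51°, forward 7.0 m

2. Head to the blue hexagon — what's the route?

turn right 143°, forward 2.3 m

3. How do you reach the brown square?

turn right 9°, forward 4.6 m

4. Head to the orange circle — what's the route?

turn right 100°, forward 1.5 m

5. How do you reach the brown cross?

blocked — turn right 9°, forward 2.9 m, then turn left 59°, forward 6.1 m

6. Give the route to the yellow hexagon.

turn right 31°, forward 5.9 m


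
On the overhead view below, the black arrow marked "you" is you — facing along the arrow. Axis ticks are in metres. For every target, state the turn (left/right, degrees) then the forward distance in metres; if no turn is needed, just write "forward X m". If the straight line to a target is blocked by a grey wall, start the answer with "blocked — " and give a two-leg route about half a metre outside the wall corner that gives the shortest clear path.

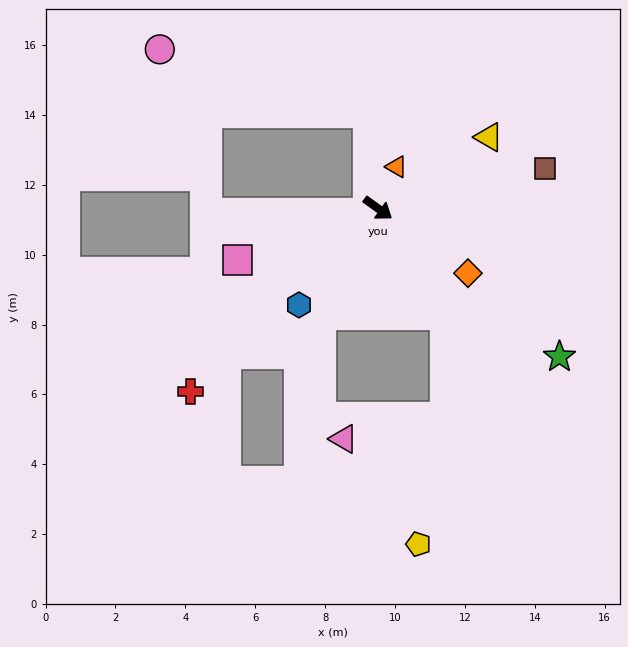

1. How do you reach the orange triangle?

turn left 102°, forward 1.3 m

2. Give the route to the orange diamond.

forward 3.2 m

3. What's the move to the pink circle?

blocked — turn left 132°, forward 2.7 m, then turn left 67°, forward 6.2 m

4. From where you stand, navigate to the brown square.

turn left 49°, forward 4.9 m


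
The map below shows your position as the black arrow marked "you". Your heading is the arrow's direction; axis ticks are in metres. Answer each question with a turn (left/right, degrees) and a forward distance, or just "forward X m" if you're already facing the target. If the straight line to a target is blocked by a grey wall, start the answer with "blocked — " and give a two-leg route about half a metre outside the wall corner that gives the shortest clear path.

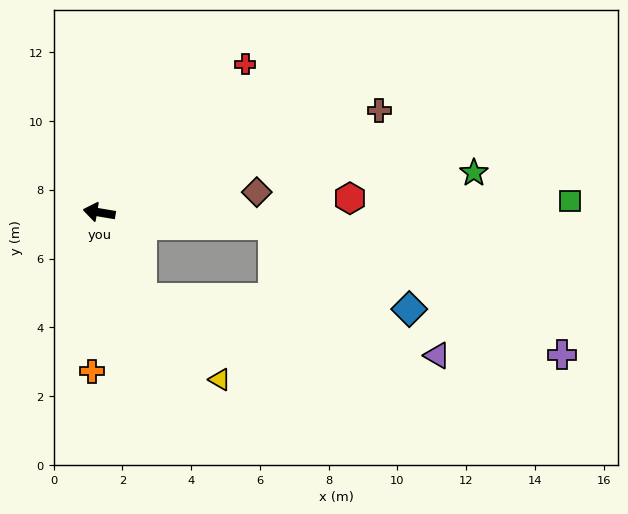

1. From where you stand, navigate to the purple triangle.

blocked — turn left 127°, forward 2.8 m, then turn left 51°, forward 8.7 m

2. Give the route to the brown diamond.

turn right 163°, forward 4.6 m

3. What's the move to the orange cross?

turn left 97°, forward 4.6 m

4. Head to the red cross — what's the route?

turn right 125°, forward 6.1 m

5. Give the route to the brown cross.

turn right 150°, forward 8.7 m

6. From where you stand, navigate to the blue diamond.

blocked — turn right 175°, forward 5.1 m, then turn right 27°, forward 4.7 m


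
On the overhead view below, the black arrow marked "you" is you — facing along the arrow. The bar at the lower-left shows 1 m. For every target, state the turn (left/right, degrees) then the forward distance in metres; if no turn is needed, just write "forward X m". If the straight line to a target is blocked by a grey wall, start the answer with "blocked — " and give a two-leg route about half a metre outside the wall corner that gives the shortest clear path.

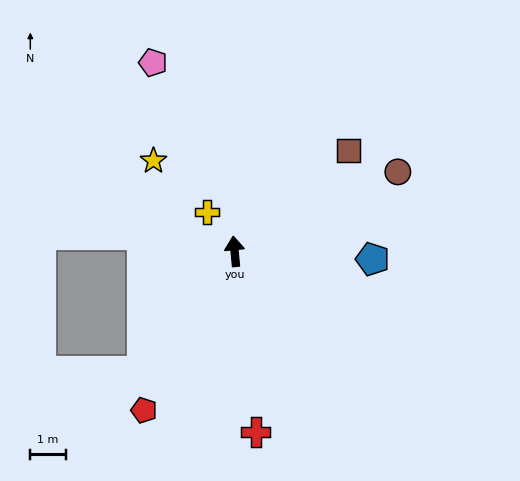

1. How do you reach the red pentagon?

turn left 145°, forward 5.1 m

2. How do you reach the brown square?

turn right 54°, forward 4.3 m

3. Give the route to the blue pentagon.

turn right 99°, forward 3.9 m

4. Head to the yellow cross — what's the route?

turn left 30°, forward 1.3 m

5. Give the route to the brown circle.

turn right 69°, forward 5.1 m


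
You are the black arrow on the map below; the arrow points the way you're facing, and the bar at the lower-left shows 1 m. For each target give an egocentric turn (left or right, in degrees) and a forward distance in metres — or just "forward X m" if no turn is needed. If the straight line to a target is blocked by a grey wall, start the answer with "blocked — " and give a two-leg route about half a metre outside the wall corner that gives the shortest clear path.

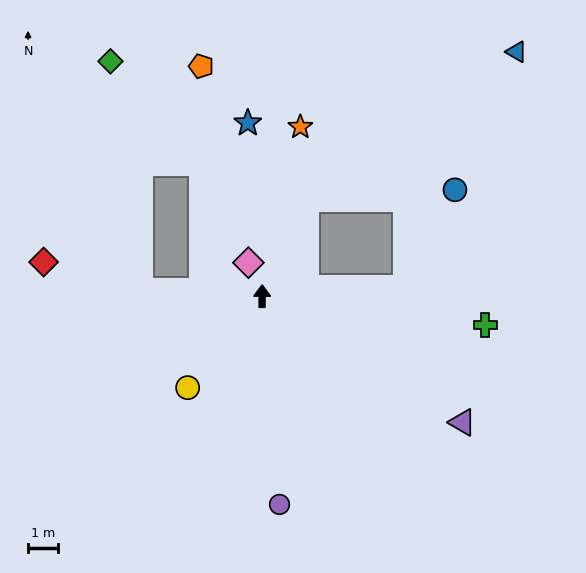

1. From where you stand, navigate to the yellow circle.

turn left 141°, forward 3.9 m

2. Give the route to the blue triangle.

blocked — turn right 25°, forward 3.5 m, then turn right 29°, forward 8.6 m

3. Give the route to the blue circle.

blocked — turn right 86°, forward 4.8 m, then turn left 59°, forward 3.6 m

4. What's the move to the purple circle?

turn right 175°, forward 7.0 m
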